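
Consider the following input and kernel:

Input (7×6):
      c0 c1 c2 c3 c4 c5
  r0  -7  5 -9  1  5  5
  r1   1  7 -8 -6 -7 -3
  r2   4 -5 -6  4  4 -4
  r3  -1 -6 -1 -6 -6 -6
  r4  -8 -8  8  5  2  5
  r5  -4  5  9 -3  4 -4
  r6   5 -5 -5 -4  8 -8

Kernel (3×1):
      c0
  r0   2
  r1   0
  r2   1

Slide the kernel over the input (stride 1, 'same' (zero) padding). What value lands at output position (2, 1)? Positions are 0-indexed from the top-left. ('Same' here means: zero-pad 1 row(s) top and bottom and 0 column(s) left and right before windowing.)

8

The receptive field on the zero-padded input at this output position is [7 / -5 / -6]. Elementwise product with the kernel and sum: 7·2 + -6·1.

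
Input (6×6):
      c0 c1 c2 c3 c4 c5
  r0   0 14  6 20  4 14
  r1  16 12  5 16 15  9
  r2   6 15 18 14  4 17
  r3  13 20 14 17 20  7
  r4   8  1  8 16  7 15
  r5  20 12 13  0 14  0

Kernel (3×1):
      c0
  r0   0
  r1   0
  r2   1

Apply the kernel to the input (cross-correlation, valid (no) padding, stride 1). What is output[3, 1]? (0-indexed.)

The receptive field on the input at this output position is [20 / 1 / 12]. Elementwise product with the kernel and sum: 12·1.

12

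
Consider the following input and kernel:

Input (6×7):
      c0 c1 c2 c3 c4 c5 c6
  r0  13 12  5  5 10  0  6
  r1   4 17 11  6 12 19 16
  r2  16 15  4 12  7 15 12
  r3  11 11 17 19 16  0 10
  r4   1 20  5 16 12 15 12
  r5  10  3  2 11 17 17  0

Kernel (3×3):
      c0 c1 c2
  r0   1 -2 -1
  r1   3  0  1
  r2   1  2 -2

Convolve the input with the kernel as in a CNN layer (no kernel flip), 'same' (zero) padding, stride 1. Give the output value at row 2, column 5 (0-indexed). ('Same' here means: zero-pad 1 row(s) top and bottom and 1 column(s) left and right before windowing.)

The receptive field on the zero-padded input at this output position is [12 19 16 / 7 15 12 / 16 0 10]. Elementwise product with the kernel and sum: 12·1 + 19·-2 + 16·-1 + 7·3 + 12·1 + 16·1 + 0·2 + 10·-2.

-13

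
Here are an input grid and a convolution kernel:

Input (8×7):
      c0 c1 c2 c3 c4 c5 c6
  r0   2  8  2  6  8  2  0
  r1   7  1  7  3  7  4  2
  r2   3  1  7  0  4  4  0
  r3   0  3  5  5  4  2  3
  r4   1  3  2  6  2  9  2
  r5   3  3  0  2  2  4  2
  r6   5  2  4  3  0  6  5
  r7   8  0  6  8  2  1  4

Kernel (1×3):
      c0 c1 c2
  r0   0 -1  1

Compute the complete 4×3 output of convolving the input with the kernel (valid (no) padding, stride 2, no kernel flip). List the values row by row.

Output[0,0]: The receptive field on the input at this output position is [2 8 2]. Elementwise product with the kernel and sum: 8·-1 + 2·1.

-6 2 -2
6 4 -4
-1 -4 -7
2 -3 -1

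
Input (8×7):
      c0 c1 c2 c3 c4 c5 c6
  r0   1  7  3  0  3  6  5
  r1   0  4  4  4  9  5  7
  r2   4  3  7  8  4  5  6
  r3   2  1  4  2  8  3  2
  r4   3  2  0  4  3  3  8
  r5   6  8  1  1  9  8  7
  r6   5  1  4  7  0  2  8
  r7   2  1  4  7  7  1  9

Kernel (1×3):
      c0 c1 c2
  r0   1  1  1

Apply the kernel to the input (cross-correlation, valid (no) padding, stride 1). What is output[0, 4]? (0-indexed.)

14

The receptive field on the input at this output position is [3 6 5]. Elementwise product with the kernel and sum: 3·1 + 6·1 + 5·1.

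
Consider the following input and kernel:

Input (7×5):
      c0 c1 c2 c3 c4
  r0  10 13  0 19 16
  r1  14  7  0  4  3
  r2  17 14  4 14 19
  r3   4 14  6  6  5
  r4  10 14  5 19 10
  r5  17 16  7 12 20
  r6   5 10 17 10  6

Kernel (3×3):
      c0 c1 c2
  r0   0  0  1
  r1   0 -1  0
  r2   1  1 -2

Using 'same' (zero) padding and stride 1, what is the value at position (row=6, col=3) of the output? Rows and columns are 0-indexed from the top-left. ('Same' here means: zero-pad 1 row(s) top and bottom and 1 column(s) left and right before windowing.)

10

The receptive field on the zero-padded input at this output position is [7 12 20 / 17 10 6 / 0 0 0]. Elementwise product with the kernel and sum: 20·1 + 10·-1 + 0·1 + 0·1 + 0·-2.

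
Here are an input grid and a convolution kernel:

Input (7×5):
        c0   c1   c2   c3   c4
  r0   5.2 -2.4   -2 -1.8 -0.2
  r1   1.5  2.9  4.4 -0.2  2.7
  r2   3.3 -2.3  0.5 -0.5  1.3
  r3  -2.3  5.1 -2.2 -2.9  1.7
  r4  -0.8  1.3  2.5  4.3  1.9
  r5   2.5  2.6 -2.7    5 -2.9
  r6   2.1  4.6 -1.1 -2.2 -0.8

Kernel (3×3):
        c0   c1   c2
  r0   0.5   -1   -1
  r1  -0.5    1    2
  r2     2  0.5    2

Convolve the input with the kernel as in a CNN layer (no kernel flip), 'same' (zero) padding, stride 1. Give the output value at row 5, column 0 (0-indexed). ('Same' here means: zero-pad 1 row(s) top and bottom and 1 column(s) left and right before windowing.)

17.45

The receptive field on the zero-padded input at this output position is [0 -0.8 1.3 / 0 2.5 2.6 / 0 2.1 4.6]. Elementwise product with the kernel and sum: 0·0.5 + -0.8·-1 + 1.3·-1 + 0·-0.5 + 2.5·1 + 2.6·2 + 0·2 + 2.1·0.5 + 4.6·2.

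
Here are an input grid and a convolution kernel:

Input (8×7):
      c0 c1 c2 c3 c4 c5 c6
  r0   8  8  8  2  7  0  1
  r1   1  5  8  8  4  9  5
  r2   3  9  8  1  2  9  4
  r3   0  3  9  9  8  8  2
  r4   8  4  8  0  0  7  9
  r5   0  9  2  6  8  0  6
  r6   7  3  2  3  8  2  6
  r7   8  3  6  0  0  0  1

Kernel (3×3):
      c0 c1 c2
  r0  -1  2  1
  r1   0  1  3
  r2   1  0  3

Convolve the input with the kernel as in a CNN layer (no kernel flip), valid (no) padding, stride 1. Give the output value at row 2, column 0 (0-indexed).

The receptive field on the input at this output position is [3 9 8 / 0 3 9 / 8 4 8]. Elementwise product with the kernel and sum: 3·-1 + 9·2 + 8·1 + 3·1 + 9·3 + 8·1 + 8·3.

85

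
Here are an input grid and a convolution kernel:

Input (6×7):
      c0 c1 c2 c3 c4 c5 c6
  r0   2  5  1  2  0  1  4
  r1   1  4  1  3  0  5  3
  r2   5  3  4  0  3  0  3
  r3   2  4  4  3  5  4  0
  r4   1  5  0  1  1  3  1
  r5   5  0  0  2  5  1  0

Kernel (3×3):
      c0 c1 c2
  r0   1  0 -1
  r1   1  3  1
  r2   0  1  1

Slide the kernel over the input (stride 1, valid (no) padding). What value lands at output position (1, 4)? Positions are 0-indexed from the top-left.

The receptive field on the input at this output position is [0 5 3 / 3 0 3 / 5 4 0]. Elementwise product with the kernel and sum: 0·1 + 3·-1 + 3·1 + 0·3 + 3·1 + 4·1 + 0·1.

7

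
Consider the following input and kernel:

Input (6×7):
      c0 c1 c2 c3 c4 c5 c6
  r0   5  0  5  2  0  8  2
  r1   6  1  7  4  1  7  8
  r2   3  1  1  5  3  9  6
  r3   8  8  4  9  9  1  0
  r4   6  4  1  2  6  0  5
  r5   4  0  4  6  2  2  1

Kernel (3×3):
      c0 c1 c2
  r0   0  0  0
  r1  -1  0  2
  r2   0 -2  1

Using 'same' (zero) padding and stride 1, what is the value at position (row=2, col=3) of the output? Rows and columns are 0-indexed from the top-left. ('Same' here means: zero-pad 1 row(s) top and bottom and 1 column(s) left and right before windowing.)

The receptive field on the zero-padded input at this output position is [7 4 1 / 1 5 3 / 4 9 9]. Elementwise product with the kernel and sum: 1·-1 + 3·2 + 9·-2 + 9·1.

-4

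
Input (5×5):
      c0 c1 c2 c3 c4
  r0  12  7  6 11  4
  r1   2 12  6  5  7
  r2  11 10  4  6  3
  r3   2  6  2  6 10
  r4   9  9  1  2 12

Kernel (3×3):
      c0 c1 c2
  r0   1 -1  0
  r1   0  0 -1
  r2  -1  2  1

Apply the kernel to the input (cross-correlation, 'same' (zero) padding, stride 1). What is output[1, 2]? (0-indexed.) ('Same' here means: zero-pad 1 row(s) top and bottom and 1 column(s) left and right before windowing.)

The receptive field on the zero-padded input at this output position is [7 6 11 / 12 6 5 / 10 4 6]. Elementwise product with the kernel and sum: 7·1 + 6·-1 + 5·-1 + 10·-1 + 4·2 + 6·1.

0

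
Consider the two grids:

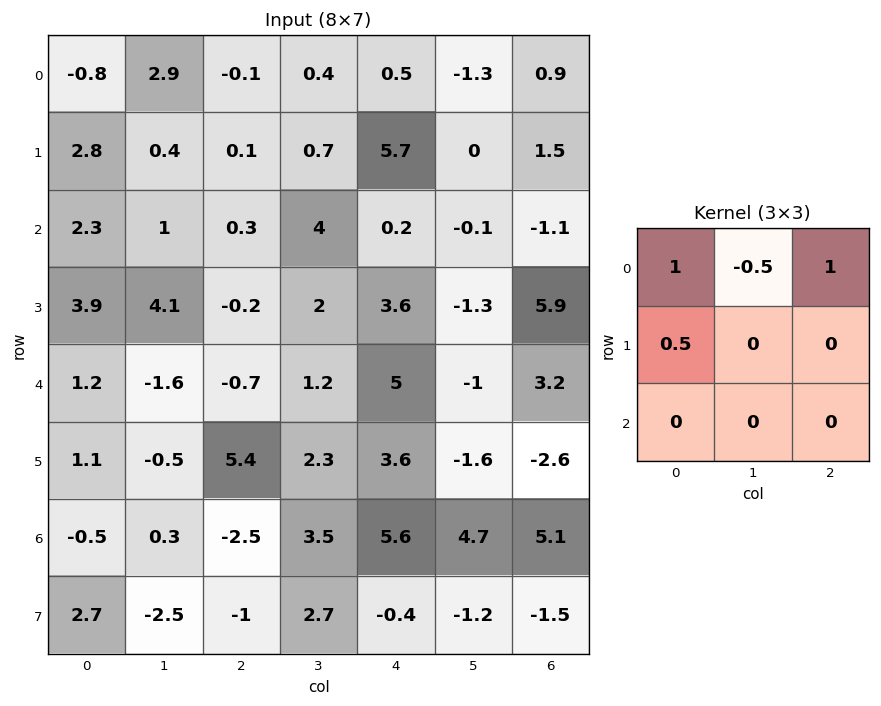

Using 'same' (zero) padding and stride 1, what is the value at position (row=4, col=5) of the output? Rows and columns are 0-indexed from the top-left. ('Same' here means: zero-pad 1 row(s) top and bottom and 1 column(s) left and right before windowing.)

The receptive field on the zero-padded input at this output position is [3.6 -1.3 5.9 / 5 -1 3.2 / 3.6 -1.6 -2.6]. Elementwise product with the kernel and sum: 3.6·1 + -1.3·-0.5 + 5.9·1 + 5·0.5.

12.65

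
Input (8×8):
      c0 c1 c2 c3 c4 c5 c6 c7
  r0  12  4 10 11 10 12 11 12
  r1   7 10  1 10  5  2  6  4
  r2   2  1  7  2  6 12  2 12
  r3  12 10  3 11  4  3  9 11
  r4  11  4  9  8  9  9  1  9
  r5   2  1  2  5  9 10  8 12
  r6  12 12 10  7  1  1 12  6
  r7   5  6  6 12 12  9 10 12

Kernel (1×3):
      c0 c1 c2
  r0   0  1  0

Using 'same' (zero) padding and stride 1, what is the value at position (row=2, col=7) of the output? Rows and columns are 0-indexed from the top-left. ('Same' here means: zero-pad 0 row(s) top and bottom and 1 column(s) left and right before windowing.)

12

The receptive field on the zero-padded input at this output position is [2 12 0]. Elementwise product with the kernel and sum: 12·1.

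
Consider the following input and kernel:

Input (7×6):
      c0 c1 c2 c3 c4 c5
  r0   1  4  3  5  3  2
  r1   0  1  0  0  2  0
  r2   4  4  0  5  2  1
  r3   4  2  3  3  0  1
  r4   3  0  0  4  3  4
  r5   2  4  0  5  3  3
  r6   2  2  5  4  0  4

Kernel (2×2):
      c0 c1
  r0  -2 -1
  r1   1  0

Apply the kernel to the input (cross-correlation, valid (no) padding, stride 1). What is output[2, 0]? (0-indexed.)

The receptive field on the input at this output position is [4 4 / 4 2]. Elementwise product with the kernel and sum: 4·-2 + 4·-1 + 4·1.

-8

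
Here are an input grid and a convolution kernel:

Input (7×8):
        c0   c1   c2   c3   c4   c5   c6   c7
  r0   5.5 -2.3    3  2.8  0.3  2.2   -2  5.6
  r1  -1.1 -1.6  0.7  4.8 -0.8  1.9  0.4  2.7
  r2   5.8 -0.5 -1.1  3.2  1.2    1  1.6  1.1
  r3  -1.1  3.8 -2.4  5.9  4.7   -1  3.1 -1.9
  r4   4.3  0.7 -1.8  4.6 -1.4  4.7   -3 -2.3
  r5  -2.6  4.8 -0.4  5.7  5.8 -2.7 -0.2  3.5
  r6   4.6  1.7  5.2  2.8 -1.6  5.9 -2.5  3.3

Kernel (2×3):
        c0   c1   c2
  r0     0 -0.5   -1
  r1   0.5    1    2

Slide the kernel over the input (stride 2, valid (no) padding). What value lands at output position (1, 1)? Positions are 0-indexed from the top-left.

The receptive field on the input at this output position is [-1.1 3.2 1.2 / -2.4 5.9 4.7]. Elementwise product with the kernel and sum: 3.2·-0.5 + 1.2·-1 + -2.4·0.5 + 5.9·1 + 4.7·2.

11.3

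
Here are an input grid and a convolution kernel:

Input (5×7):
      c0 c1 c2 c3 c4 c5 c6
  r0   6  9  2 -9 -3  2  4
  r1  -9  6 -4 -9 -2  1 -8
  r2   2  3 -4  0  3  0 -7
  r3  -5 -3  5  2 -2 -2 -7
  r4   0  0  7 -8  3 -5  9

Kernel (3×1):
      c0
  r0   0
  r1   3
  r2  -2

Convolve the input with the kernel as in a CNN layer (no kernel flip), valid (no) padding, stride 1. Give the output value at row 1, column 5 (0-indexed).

The receptive field on the input at this output position is [1 / 0 / -2]. Elementwise product with the kernel and sum: 0·3 + -2·-2.

4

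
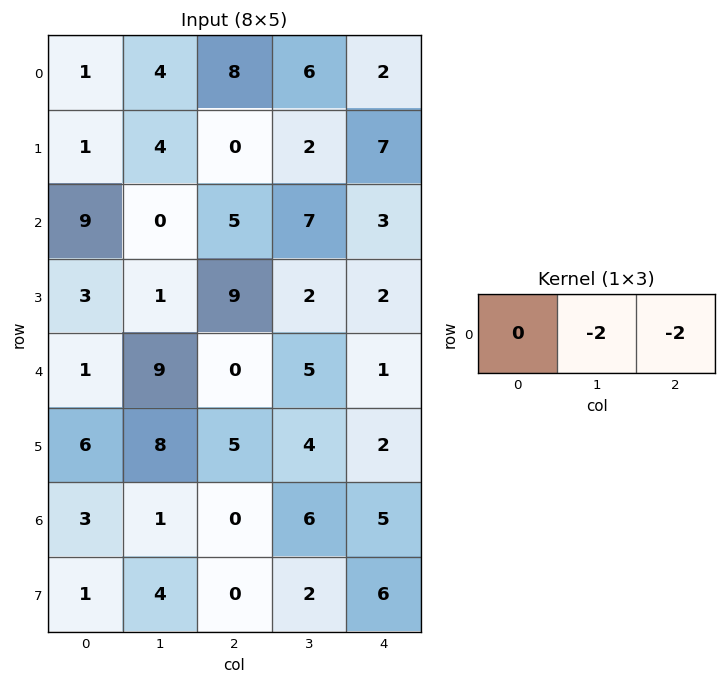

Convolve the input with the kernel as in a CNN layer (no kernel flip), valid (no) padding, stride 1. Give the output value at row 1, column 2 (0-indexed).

The receptive field on the input at this output position is [0 2 7]. Elementwise product with the kernel and sum: 2·-2 + 7·-2.

-18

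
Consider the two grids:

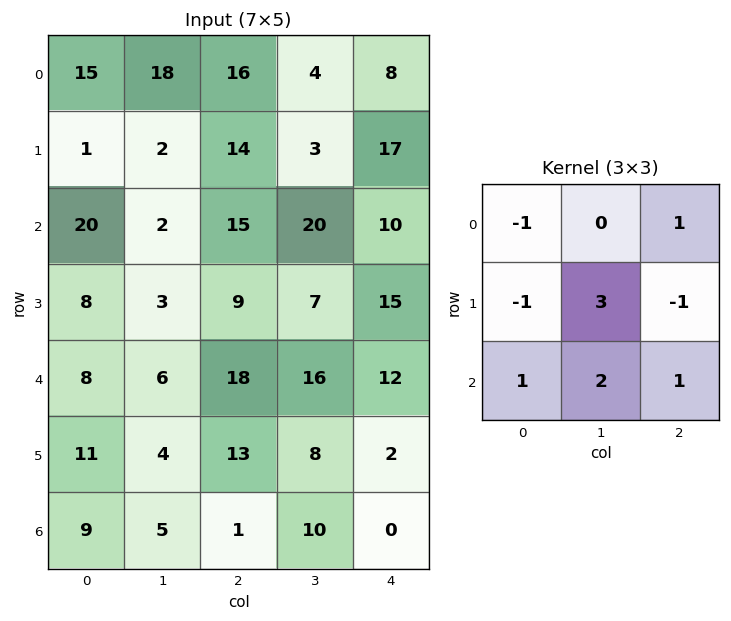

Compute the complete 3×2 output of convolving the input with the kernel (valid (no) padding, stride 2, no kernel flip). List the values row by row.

Output[0,0]: The receptive field on the input at this output position is [15 18 16 / 1 2 14 / 20 2 15]. Elementwise product with the kernel and sum: 15·-1 + 16·1 + 1·-1 + 2·3 + 14·-1 + 20·1 + 2·2 + 15·1.
Output[0,1]: The receptive field on the input at this output position is [16 4 8 / 14 3 17 / 15 20 10]. Elementwise product with the kernel and sum: 16·-1 + 8·1 + 14·-1 + 3·3 + 17·-1 + 15·1 + 20·2 + 10·1.

31 35
25 54
18 24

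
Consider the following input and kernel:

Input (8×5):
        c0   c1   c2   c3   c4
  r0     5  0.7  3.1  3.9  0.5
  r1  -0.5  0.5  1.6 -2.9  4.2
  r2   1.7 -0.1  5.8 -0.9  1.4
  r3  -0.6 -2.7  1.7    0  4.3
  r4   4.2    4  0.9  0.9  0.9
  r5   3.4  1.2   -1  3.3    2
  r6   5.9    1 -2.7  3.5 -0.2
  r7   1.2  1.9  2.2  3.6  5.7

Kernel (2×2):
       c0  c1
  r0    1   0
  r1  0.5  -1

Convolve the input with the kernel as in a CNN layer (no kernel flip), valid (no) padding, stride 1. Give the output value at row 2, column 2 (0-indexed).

The receptive field on the input at this output position is [5.8 -0.9 / 1.7 0]. Elementwise product with the kernel and sum: 5.8·1 + 1.7·0.5 + 0·-1.

6.65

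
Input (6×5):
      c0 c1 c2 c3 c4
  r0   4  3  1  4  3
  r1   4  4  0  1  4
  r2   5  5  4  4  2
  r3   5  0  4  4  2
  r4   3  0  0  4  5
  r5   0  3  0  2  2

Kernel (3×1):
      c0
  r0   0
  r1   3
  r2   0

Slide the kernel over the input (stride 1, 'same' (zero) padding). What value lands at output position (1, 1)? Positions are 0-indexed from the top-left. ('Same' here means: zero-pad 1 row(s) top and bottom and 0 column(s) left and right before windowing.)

12

The receptive field on the zero-padded input at this output position is [3 / 4 / 5]. Elementwise product with the kernel and sum: 4·3.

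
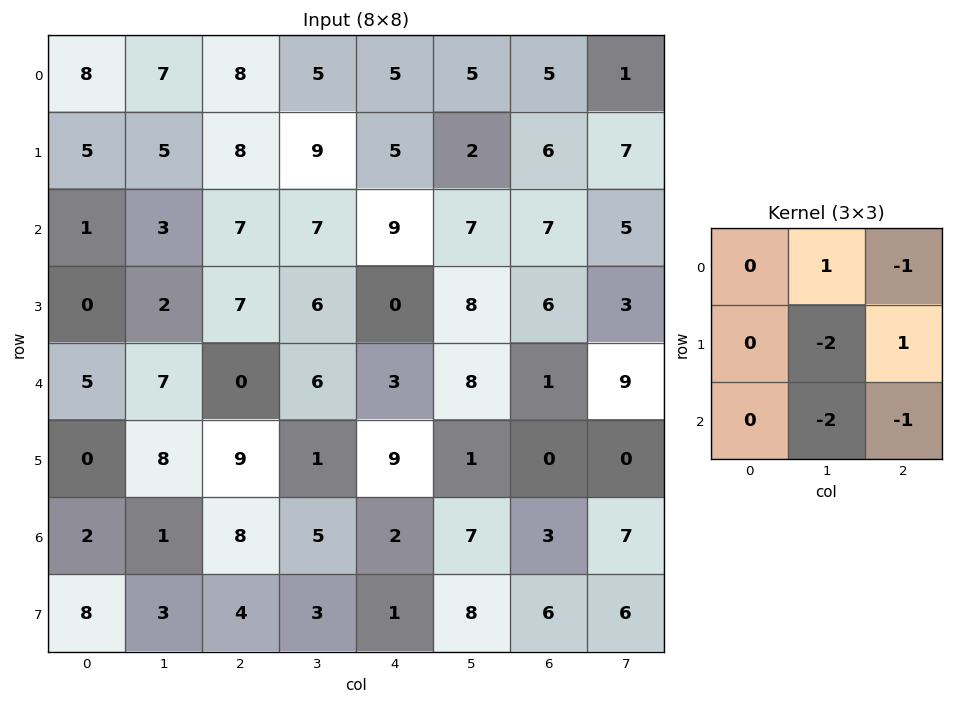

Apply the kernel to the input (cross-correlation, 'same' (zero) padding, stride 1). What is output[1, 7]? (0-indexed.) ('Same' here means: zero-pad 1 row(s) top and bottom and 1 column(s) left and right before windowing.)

The receptive field on the zero-padded input at this output position is [5 1 0 / 6 7 0 / 7 5 0]. Elementwise product with the kernel and sum: 1·1 + 0·-1 + 7·-2 + 0·1 + 5·-2 + 0·-1.

-23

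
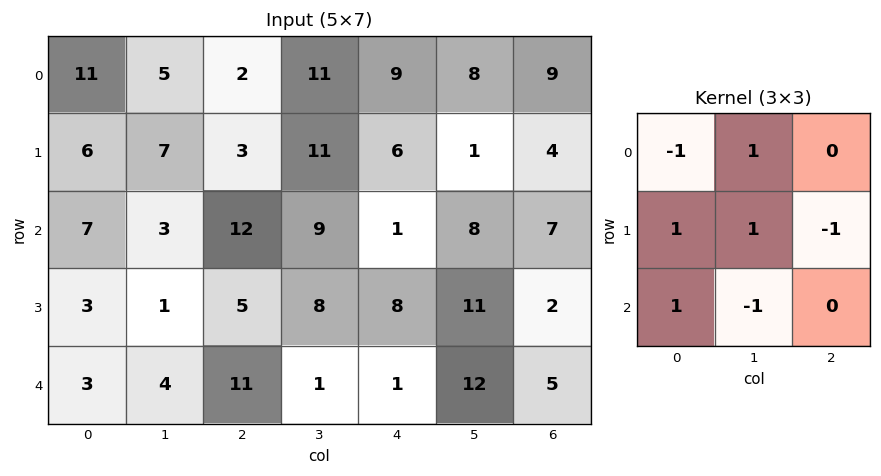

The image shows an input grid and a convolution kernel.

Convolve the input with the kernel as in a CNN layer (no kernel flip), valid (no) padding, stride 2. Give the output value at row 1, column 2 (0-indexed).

The receptive field on the input at this output position is [1 8 7 / 8 11 2 / 1 12 5]. Elementwise product with the kernel and sum: 1·-1 + 8·1 + 8·1 + 11·1 + 2·-1 + 1·1 + 12·-1.

13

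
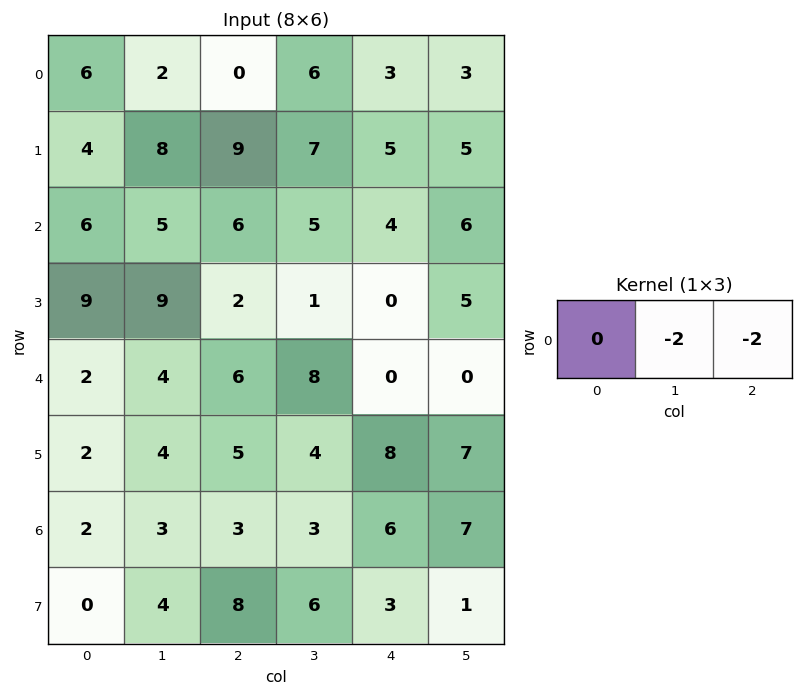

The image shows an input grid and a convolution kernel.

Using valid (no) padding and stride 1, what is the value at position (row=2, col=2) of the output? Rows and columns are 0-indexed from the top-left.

The receptive field on the input at this output position is [6 5 4]. Elementwise product with the kernel and sum: 5·-2 + 4·-2.

-18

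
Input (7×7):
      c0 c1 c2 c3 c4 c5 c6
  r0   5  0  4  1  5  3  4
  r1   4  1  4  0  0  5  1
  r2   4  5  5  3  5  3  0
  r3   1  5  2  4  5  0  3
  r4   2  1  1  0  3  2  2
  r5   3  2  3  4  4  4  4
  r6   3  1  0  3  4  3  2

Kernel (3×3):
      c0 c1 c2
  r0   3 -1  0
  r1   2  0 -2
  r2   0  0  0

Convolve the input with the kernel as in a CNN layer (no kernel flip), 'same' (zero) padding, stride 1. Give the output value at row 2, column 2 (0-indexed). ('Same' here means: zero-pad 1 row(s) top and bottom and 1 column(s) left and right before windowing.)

3

The receptive field on the zero-padded input at this output position is [1 4 0 / 5 5 3 / 5 2 4]. Elementwise product with the kernel and sum: 1·3 + 4·-1 + 5·2 + 3·-2.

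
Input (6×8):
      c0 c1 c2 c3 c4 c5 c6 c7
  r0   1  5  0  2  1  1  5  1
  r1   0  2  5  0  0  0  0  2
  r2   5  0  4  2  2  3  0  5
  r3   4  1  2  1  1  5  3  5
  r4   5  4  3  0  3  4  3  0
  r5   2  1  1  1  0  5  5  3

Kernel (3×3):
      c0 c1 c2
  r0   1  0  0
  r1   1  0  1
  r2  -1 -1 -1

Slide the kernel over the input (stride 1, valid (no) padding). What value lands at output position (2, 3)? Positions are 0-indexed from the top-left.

The receptive field on the input at this output position is [2 2 3 / 1 1 5 / 0 3 4]. Elementwise product with the kernel and sum: 2·1 + 1·1 + 5·1 + 0·-1 + 3·-1 + 4·-1.

1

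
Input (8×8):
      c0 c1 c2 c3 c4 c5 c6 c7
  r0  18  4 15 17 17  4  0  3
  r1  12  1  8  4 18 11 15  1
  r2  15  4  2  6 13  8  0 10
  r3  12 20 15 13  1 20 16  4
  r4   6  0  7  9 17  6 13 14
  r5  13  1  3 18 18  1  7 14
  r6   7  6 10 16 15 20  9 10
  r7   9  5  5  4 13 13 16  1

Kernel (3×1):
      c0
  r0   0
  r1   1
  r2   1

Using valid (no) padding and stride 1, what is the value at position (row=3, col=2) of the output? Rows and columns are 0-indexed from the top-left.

10

The receptive field on the input at this output position is [15 / 7 / 3]. Elementwise product with the kernel and sum: 7·1 + 3·1.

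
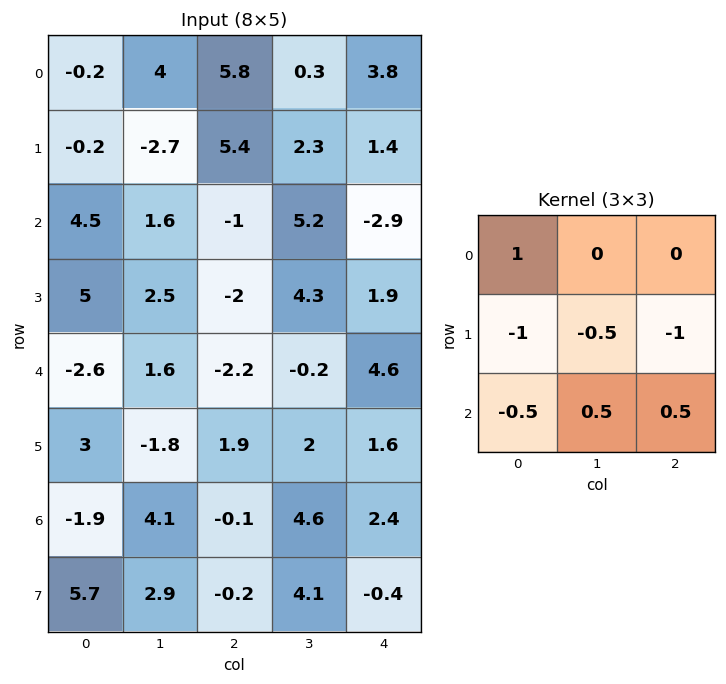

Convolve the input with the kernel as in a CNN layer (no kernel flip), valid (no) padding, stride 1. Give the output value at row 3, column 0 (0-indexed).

7.55

The receptive field on the input at this output position is [5 2.5 -2 / -2.6 1.6 -2.2 / 3 -1.8 1.9]. Elementwise product with the kernel and sum: 5·1 + -2.6·-1 + 1.6·-0.5 + -2.2·-1 + 3·-0.5 + -1.8·0.5 + 1.9·0.5.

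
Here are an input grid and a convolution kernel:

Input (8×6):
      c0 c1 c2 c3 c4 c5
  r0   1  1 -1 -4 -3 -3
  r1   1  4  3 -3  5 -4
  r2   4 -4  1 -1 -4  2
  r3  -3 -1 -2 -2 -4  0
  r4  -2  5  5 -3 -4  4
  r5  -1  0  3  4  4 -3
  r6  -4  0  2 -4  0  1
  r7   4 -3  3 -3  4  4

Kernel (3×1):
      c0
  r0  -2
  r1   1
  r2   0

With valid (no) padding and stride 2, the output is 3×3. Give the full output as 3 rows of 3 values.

Output[0,0]: The receptive field on the input at this output position is [1 / 1 / 4]. Elementwise product with the kernel and sum: 1·-2 + 1·1.
Output[0,1]: The receptive field on the input at this output position is [-1 / 3 / 1]. Elementwise product with the kernel and sum: -1·-2 + 3·1.

-1 5 11
-11 -4 4
3 -7 12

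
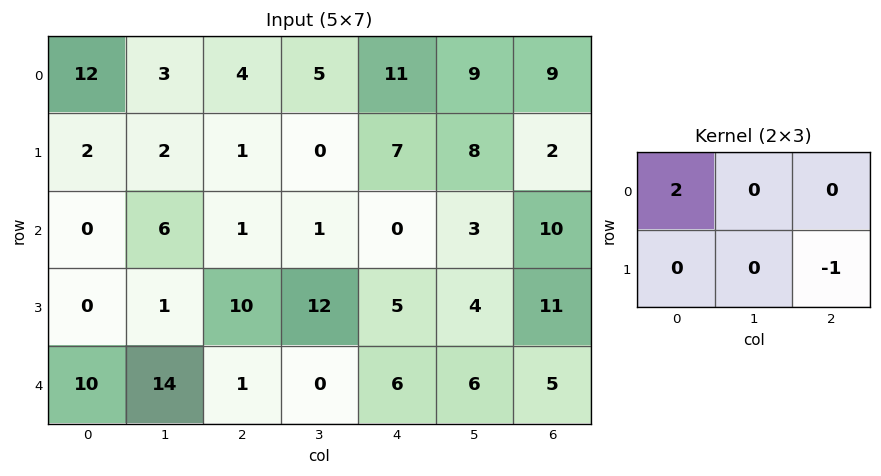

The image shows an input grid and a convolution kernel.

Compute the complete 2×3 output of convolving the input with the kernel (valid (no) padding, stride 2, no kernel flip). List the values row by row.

Output[0,0]: The receptive field on the input at this output position is [12 3 4 / 2 2 1]. Elementwise product with the kernel and sum: 12·2 + 1·-1.

23 1 20
-10 -3 -11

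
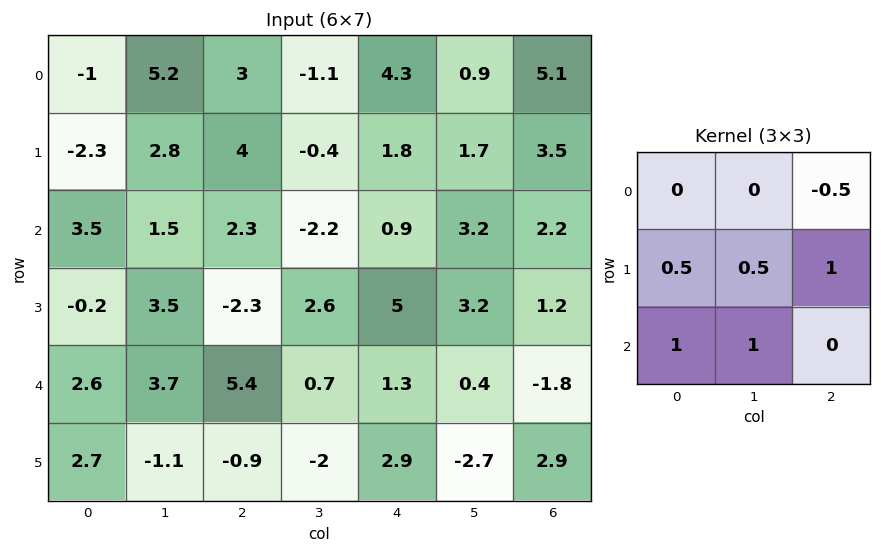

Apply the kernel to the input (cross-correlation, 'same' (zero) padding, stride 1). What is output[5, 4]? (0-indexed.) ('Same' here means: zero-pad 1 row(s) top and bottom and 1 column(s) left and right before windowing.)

The receptive field on the zero-padded input at this output position is [0.7 1.3 0.4 / -2 2.9 -2.7 / 0 0 0]. Elementwise product with the kernel and sum: 0.4·-0.5 + -2·0.5 + 2.9·0.5 + -2.7·1 + 0·1 + 0·1.

-2.45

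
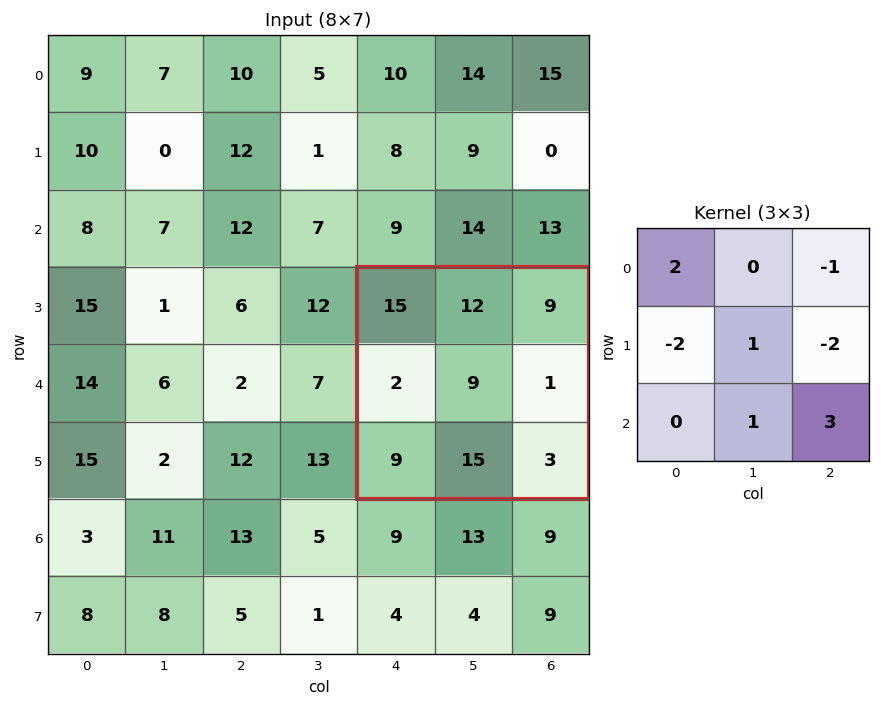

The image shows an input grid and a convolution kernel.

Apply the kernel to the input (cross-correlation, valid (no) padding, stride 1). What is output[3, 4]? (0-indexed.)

48

The receptive field on the input at this output position is [15 12 9 / 2 9 1 / 9 15 3]. Elementwise product with the kernel and sum: 15·2 + 9·-1 + 2·-2 + 9·1 + 1·-2 + 15·1 + 3·3.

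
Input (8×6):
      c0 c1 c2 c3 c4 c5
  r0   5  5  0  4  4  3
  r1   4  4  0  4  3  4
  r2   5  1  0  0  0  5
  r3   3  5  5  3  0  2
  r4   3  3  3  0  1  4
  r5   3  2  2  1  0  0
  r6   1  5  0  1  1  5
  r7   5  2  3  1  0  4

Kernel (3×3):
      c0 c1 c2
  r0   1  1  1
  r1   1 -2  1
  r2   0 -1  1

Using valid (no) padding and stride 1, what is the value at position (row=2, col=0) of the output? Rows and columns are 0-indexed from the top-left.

4

The receptive field on the input at this output position is [5 1 0 / 3 5 5 / 3 3 3]. Elementwise product with the kernel and sum: 5·1 + 1·1 + 0·1 + 3·1 + 5·-2 + 5·1 + 3·-1 + 3·1.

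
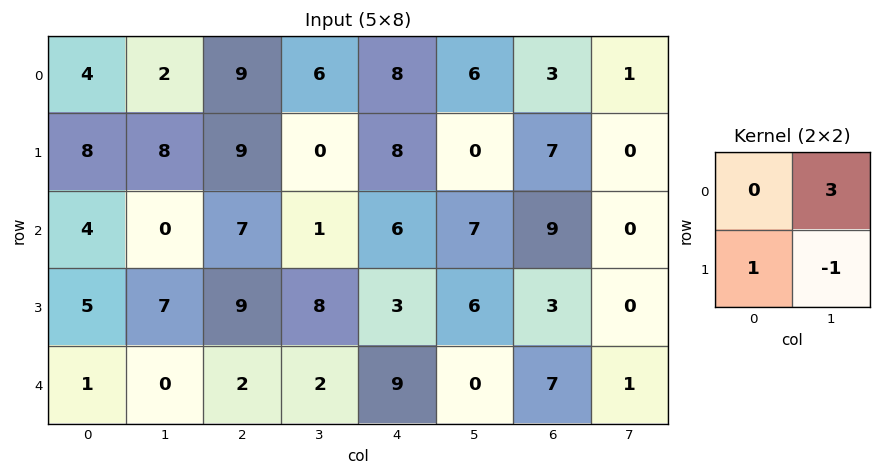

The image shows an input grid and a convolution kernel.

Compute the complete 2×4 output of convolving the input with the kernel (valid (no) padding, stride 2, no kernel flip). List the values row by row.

6 27 26 10
-2 4 18 3

Output[0,0]: The receptive field on the input at this output position is [4 2 / 8 8]. Elementwise product with the kernel and sum: 2·3 + 8·1 + 8·-1.
Output[0,1]: The receptive field on the input at this output position is [9 6 / 9 0]. Elementwise product with the kernel and sum: 6·3 + 9·1 + 0·-1.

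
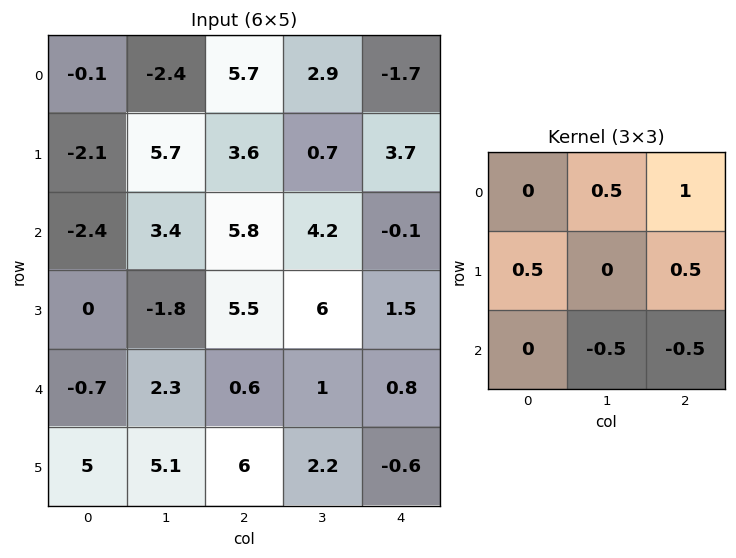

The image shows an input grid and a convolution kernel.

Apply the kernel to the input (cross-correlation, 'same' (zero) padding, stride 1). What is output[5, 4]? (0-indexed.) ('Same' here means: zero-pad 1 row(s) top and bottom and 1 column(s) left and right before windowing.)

1.5

The receptive field on the zero-padded input at this output position is [1 0.8 0 / 2.2 -0.6 0 / 0 0 0]. Elementwise product with the kernel and sum: 0.8·0.5 + 0·1 + 2.2·0.5 + 0·0.5 + 0·-0.5 + 0·-0.5.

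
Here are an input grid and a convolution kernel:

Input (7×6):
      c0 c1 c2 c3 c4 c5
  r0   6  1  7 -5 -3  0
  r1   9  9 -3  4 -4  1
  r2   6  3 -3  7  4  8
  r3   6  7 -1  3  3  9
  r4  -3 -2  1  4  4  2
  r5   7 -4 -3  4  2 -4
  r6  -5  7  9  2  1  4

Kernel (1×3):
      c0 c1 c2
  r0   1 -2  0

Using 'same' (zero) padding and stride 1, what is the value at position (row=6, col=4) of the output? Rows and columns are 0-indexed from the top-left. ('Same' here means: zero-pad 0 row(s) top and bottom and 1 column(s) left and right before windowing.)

0

The receptive field on the zero-padded input at this output position is [2 1 4]. Elementwise product with the kernel and sum: 2·1 + 1·-2.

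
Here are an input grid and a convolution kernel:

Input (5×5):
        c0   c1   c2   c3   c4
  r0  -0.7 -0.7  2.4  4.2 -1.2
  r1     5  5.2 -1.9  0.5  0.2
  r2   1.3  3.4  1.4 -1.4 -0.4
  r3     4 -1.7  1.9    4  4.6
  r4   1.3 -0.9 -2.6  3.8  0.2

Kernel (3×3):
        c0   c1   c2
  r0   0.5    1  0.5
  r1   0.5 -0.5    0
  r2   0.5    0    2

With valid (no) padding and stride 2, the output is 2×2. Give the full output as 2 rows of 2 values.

Output[0,0]: The receptive field on the input at this output position is [-0.7 -0.7 2.4 / 5 5.2 -1.9 / 1.3 3.4 1.4]. Elementwise product with the kernel and sum: -0.7·0.5 + -0.7·1 + 2.4·0.5 + 5·0.5 + 5.2·-0.5 + 1.3·0.5 + 1.4·2.
Output[0,1]: The receptive field on the input at this output position is [2.4 4.2 -1.2 / -1.9 0.5 0.2 / 1.4 -1.4 -0.4]. Elementwise product with the kernel and sum: 2.4·0.5 + 4.2·1 + -1.2·0.5 + -1.9·0.5 + 0.5·-0.5 + 1.4·0.5 + -0.4·2.

3.5 3.5
3.05 -2.85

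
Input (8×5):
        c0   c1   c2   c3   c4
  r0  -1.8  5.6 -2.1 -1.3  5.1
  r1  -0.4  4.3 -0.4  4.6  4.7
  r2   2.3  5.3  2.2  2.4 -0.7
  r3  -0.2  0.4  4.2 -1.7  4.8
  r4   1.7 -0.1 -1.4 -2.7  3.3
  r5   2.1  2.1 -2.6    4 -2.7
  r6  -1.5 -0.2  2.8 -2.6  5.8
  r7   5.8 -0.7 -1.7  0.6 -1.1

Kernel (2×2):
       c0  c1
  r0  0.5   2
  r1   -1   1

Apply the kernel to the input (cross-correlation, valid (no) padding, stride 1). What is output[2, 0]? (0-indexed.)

The receptive field on the input at this output position is [2.3 5.3 / -0.2 0.4]. Elementwise product with the kernel and sum: 2.3·0.5 + 5.3·2 + -0.2·-1 + 0.4·1.

12.35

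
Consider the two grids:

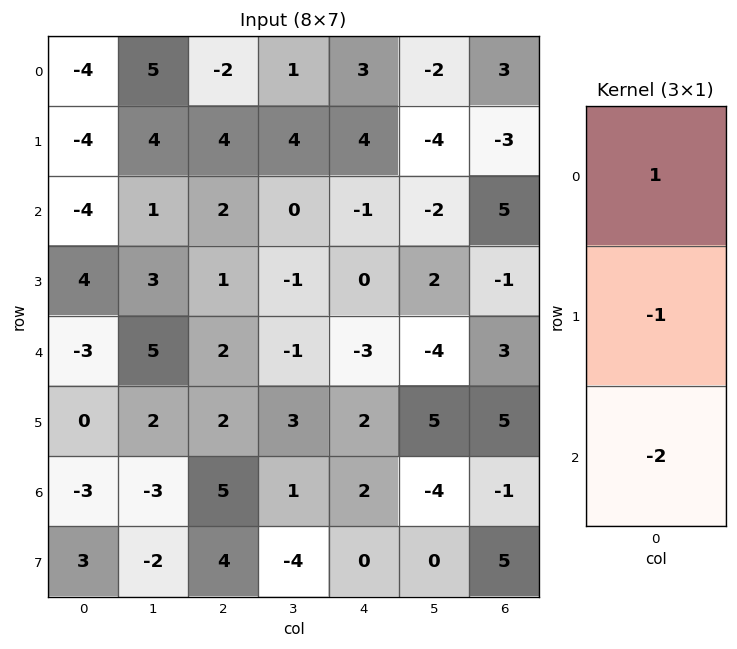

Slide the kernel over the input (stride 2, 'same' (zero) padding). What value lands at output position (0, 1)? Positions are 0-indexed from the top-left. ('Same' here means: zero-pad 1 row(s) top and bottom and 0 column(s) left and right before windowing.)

The receptive field on the zero-padded input at this output position is [0 / -2 / 4]. Elementwise product with the kernel and sum: 0·1 + -2·-1 + 4·-2.

-6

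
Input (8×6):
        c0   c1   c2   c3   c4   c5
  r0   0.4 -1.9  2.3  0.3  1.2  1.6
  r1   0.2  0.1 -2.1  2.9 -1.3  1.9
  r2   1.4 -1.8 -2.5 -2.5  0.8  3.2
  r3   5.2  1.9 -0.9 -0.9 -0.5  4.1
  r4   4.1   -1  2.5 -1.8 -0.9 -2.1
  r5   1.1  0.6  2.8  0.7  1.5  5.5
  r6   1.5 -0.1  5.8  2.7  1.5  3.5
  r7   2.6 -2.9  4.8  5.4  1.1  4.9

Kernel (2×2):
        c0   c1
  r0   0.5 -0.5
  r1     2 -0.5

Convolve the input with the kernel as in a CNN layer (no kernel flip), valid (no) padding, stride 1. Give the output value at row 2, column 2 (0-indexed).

-1.35

The receptive field on the input at this output position is [-2.5 -2.5 / -0.9 -0.9]. Elementwise product with the kernel and sum: -2.5·0.5 + -2.5·-0.5 + -0.9·2 + -0.9·-0.5.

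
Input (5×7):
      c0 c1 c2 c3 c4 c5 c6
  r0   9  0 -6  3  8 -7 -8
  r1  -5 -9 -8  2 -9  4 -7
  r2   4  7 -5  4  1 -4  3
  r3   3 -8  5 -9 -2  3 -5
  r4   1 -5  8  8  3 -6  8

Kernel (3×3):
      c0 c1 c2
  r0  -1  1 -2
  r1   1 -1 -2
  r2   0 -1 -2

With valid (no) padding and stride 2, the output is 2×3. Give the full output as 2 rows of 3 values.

26 -5 0
3 11 -16

Output[0,0]: The receptive field on the input at this output position is [9 0 -6 / -5 -9 -8 / 4 7 -5]. Elementwise product with the kernel and sum: 9·-1 + 0·1 + -6·-2 + -5·1 + -9·-1 + -8·-2 + 7·-1 + -5·-2.
Output[0,1]: The receptive field on the input at this output position is [-6 3 8 / -8 2 -9 / -5 4 1]. Elementwise product with the kernel and sum: -6·-1 + 3·1 + 8·-2 + -8·1 + 2·-1 + -9·-2 + 4·-1 + 1·-2.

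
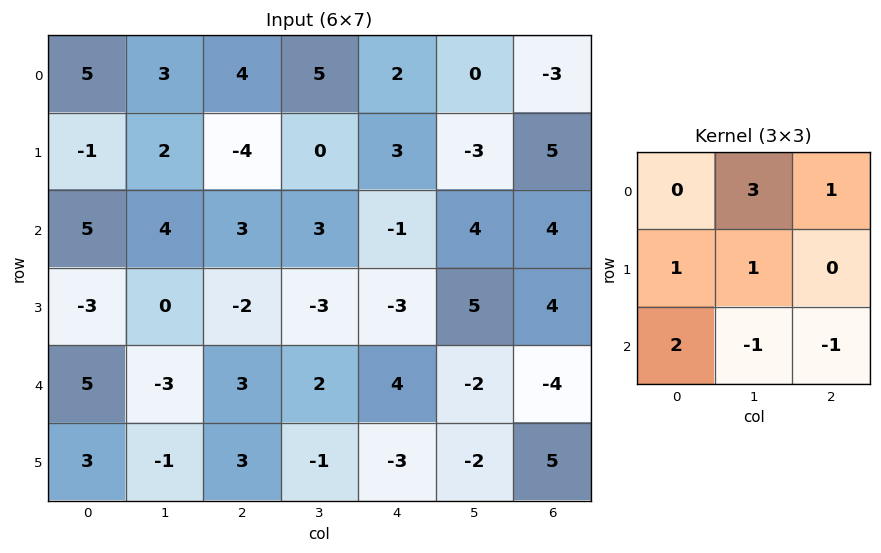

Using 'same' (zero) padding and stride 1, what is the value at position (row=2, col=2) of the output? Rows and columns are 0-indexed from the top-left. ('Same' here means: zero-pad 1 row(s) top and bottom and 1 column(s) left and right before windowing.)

0

The receptive field on the zero-padded input at this output position is [2 -4 0 / 4 3 3 / 0 -2 -3]. Elementwise product with the kernel and sum: -4·3 + 0·1 + 4·1 + 3·1 + 0·2 + -2·-1 + -3·-1.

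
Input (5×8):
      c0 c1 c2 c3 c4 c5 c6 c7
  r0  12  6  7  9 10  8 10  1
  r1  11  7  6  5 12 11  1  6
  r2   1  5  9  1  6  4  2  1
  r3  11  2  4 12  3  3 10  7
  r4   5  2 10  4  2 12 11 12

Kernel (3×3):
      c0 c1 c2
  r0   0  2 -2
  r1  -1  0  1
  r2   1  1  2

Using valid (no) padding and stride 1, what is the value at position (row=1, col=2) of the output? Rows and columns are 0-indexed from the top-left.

The receptive field on the input at this output position is [6 5 12 / 9 1 6 / 4 12 3]. Elementwise product with the kernel and sum: 5·2 + 12·-2 + 9·-1 + 6·1 + 4·1 + 12·1 + 3·2.

5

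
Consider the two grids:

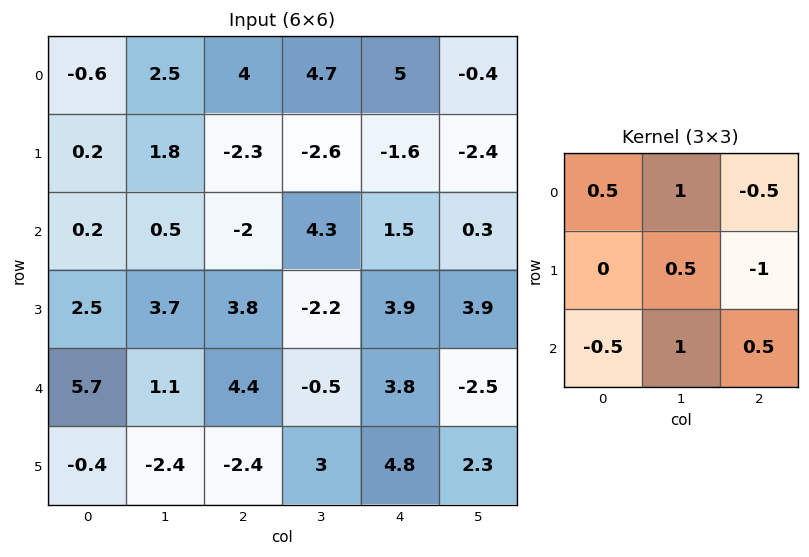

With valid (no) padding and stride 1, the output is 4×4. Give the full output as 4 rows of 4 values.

Output[0,0]: The receptive field on the input at this output position is [-0.6 2.5 4 / 0.2 1.8 -2.3 / 0.2 0.5 -2]. Elementwise product with the kernel and sum: -0.6·0.5 + 2.5·1 + 4·-0.5 + 1.8·0.5 + -2.3·-1 + 0.2·-0.5 + 0.5·1 + -2·0.5.
Output[0,1]: The receptive field on the input at this output position is [2.5 4 4.7 / 1.8 -2.3 -2.6 / 0.5 -2 4.3]. Elementwise product with the kernel and sum: 2.5·0.5 + 4·1 + 4.7·-0.5 + -2.3·0.5 + -2.6·-1 + 0.5·-0.5 + -2·1 + 4.3·0.5.

2.8 4.25 10.55 8.65
9.65 -4.55 -4.45 5.7
0.1 3.8 -3.25 4.35
-4.2 9.75 0.3 9.7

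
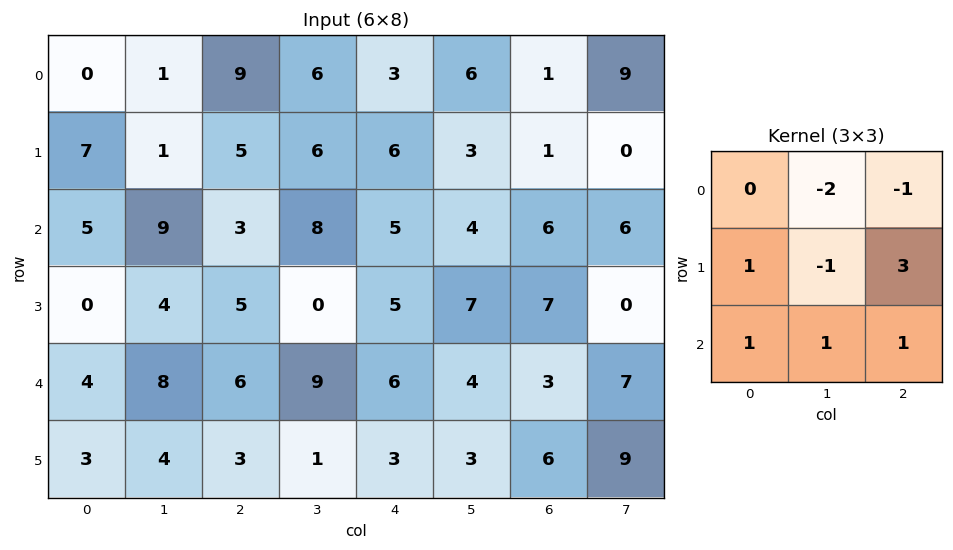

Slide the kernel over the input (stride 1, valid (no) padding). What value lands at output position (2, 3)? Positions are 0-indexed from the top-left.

The receptive field on the input at this output position is [8 5 4 / 0 5 7 / 9 6 4]. Elementwise product with the kernel and sum: 5·-2 + 4·-1 + 0·1 + 5·-1 + 7·3 + 9·1 + 6·1 + 4·1.

21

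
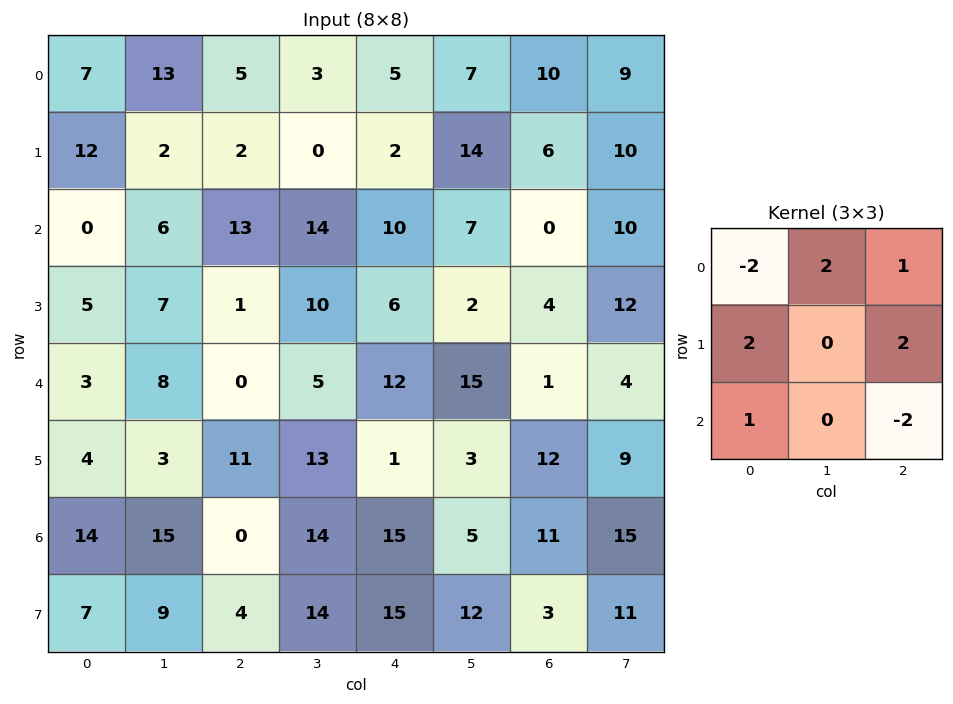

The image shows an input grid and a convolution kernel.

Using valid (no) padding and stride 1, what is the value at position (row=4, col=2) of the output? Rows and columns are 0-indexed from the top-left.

16

The receptive field on the input at this output position is [0 5 12 / 11 13 1 / 0 14 15]. Elementwise product with the kernel and sum: 0·-2 + 5·2 + 12·1 + 11·2 + 1·2 + 0·1 + 15·-2.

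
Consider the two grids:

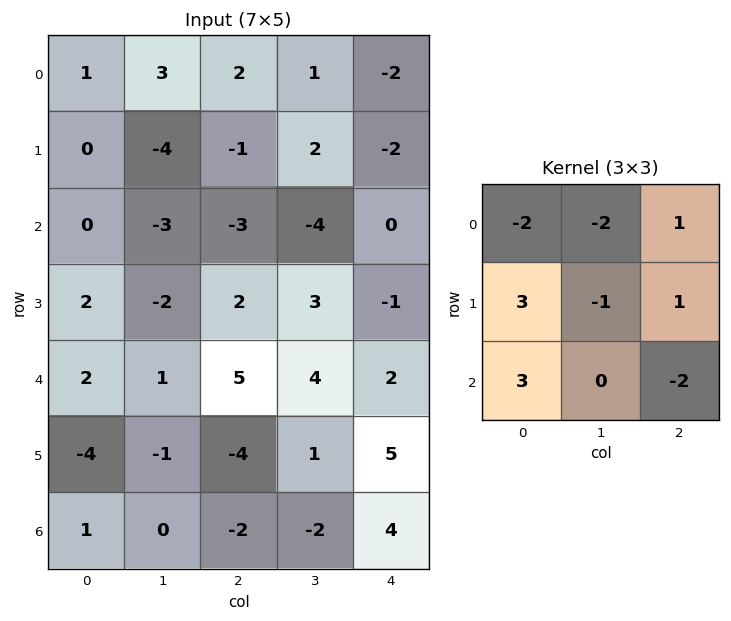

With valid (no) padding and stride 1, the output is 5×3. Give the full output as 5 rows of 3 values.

3 -19 -24
9 -10 -1
9 -2 27
8 0 -20
-9 -2 -38

Output[0,0]: The receptive field on the input at this output position is [1 3 2 / 0 -4 -1 / 0 -3 -3]. Elementwise product with the kernel and sum: 1·-2 + 3·-2 + 2·1 + 0·3 + -4·-1 + -1·1 + 0·3 + -3·-2.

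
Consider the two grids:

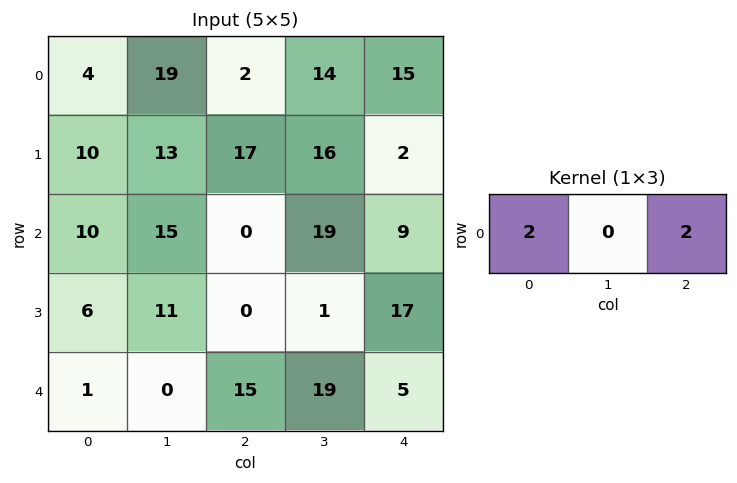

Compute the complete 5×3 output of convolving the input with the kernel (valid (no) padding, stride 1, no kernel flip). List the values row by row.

12 66 34
54 58 38
20 68 18
12 24 34
32 38 40

Output[0,0]: The receptive field on the input at this output position is [4 19 2]. Elementwise product with the kernel and sum: 4·2 + 2·2.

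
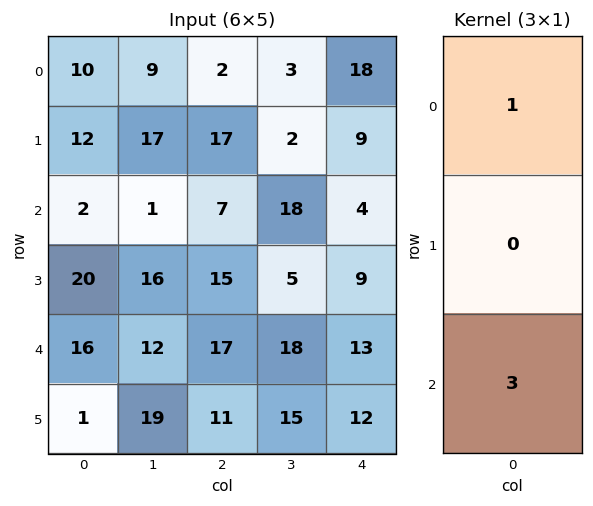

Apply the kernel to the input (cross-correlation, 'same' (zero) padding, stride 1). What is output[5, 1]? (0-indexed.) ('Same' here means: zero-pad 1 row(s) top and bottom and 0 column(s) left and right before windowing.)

12

The receptive field on the zero-padded input at this output position is [12 / 19 / 0]. Elementwise product with the kernel and sum: 12·1 + 0·3.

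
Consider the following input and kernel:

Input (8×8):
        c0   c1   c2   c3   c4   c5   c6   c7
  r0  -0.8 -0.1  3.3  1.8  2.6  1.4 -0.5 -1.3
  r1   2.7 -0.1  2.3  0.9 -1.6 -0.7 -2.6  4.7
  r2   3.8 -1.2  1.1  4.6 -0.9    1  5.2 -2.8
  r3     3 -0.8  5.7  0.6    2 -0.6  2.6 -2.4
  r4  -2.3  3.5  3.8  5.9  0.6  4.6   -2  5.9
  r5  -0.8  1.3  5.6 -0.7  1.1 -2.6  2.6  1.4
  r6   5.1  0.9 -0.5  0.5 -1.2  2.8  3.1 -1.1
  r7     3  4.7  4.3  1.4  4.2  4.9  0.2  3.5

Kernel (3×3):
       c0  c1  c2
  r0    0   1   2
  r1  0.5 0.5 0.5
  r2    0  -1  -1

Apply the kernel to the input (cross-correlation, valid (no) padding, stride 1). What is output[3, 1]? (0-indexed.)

The receptive field on the input at this output position is [-0.8 5.7 0.6 / 3.5 3.8 5.9 / 1.3 5.6 -0.7]. Elementwise product with the kernel and sum: 5.7·1 + 0.6·2 + 3.5·0.5 + 3.8·0.5 + 5.9·0.5 + 5.6·-1 + -0.7·-1.

8.6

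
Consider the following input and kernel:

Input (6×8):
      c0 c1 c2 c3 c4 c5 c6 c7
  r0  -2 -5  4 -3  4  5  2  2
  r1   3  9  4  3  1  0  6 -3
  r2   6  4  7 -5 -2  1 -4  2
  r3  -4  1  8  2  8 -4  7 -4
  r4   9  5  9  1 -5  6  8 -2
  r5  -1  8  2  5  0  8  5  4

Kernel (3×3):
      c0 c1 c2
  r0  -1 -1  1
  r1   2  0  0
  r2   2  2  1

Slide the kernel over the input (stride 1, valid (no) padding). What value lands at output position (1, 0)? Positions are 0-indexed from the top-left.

6

The receptive field on the input at this output position is [3 9 4 / 6 4 7 / -4 1 8]. Elementwise product with the kernel and sum: 3·-1 + 9·-1 + 4·1 + 6·2 + -4·2 + 1·2 + 8·1.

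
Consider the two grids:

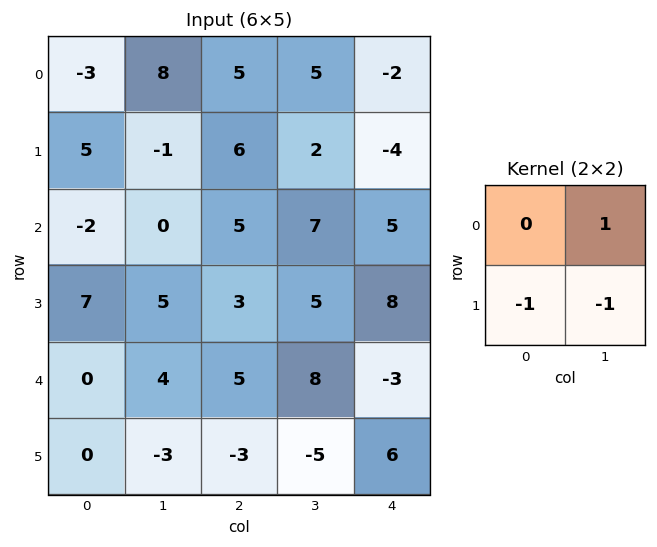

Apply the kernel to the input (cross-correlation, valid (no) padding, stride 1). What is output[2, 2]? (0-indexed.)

-1

The receptive field on the input at this output position is [5 7 / 3 5]. Elementwise product with the kernel and sum: 7·1 + 3·-1 + 5·-1.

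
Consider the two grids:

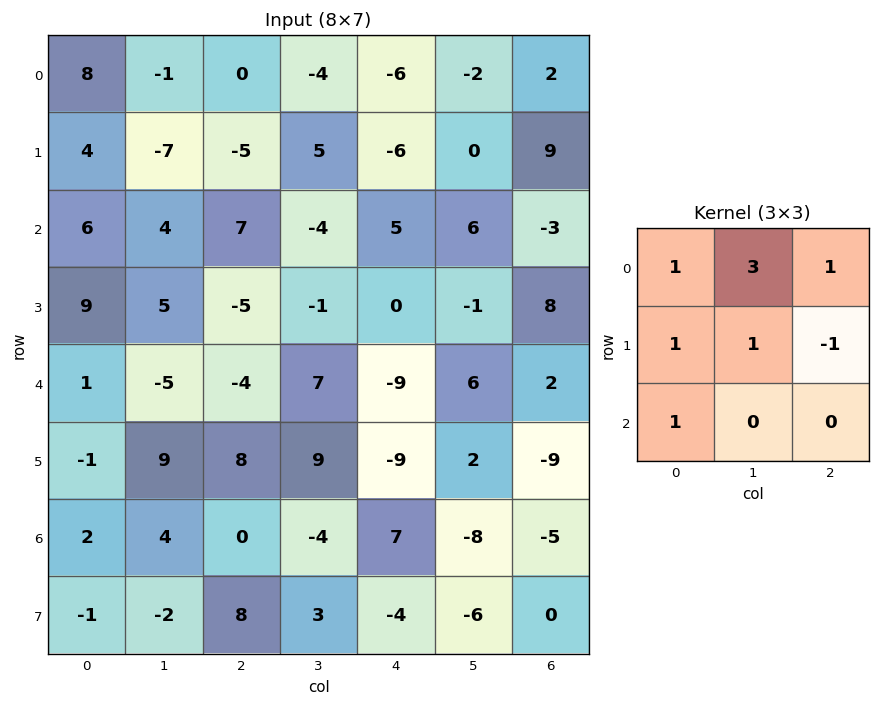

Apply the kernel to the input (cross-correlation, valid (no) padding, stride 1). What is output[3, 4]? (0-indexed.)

-9

The receptive field on the input at this output position is [0 -1 8 / -9 6 2 / -9 2 -9]. Elementwise product with the kernel and sum: 0·1 + -1·3 + 8·1 + -9·1 + 6·1 + 2·-1 + -9·1.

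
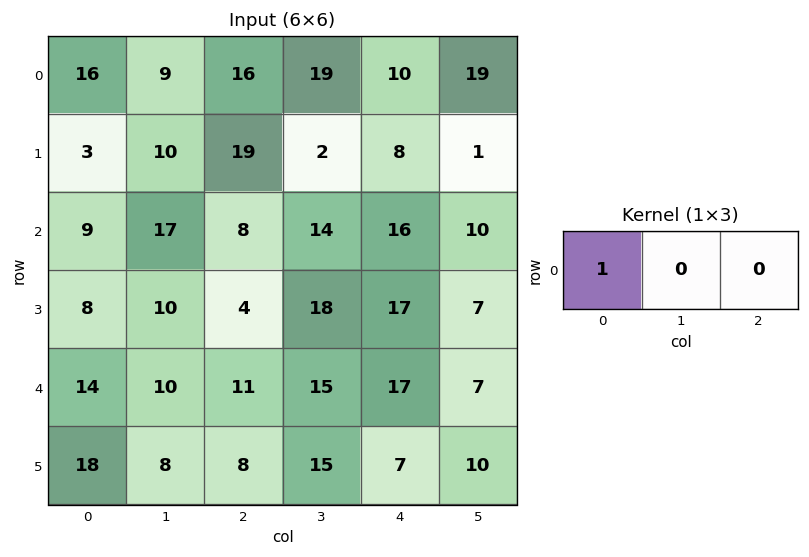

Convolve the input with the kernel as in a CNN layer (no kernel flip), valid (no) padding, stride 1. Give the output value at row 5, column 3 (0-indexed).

The receptive field on the input at this output position is [15 7 10]. Elementwise product with the kernel and sum: 15·1.

15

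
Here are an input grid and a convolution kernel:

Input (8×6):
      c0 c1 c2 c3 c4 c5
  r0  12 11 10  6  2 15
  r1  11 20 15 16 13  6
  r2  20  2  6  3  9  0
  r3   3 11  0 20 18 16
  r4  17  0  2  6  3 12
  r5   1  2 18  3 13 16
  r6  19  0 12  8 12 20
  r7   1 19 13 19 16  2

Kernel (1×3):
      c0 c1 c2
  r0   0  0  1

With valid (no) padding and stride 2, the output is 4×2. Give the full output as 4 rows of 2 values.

Output[0,0]: The receptive field on the input at this output position is [12 11 10]. Elementwise product with the kernel and sum: 10·1.
Output[0,1]: The receptive field on the input at this output position is [10 6 2]. Elementwise product with the kernel and sum: 2·1.

10 2
6 9
2 3
12 12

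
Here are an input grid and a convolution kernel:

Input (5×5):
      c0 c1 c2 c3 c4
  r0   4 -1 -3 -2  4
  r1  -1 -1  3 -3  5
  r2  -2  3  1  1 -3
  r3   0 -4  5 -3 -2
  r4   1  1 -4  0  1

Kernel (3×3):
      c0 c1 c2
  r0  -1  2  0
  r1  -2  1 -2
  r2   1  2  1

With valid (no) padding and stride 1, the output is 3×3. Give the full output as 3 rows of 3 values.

Output[0,0]: The receptive field on the input at this output position is [4 -1 -3 / -1 -1 3 / -2 3 1]. Elementwise product with the kernel and sum: 4·-1 + -1·2 + -1·-2 + -1·1 + 3·-2 + -2·1 + 3·2 + 1·1.

-6 12 -20
1 3 -7
-7 11 -11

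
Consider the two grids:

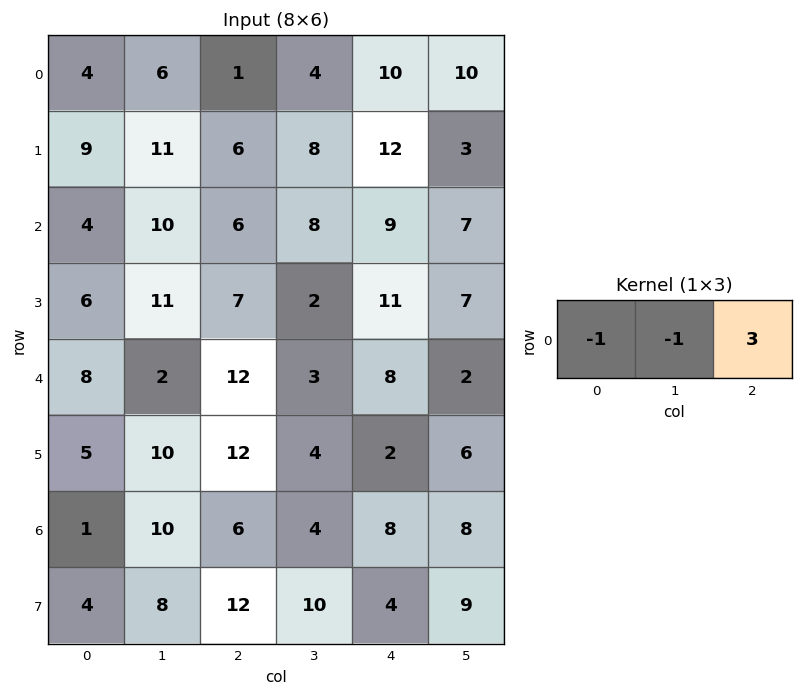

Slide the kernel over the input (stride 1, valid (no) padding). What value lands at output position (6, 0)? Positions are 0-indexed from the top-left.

7

The receptive field on the input at this output position is [1 10 6]. Elementwise product with the kernel and sum: 1·-1 + 10·-1 + 6·3.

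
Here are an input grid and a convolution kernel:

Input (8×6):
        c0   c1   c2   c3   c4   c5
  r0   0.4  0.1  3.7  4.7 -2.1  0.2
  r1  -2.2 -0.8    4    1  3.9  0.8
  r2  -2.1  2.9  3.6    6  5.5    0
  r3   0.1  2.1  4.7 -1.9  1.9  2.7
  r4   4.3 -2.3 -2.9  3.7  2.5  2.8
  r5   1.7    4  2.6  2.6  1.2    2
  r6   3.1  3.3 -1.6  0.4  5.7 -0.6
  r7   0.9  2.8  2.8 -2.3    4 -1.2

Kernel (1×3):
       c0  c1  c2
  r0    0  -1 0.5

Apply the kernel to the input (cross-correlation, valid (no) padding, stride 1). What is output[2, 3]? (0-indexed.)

The receptive field on the input at this output position is [6 5.5 0]. Elementwise product with the kernel and sum: 5.5·-1 + 0·0.5.

-5.5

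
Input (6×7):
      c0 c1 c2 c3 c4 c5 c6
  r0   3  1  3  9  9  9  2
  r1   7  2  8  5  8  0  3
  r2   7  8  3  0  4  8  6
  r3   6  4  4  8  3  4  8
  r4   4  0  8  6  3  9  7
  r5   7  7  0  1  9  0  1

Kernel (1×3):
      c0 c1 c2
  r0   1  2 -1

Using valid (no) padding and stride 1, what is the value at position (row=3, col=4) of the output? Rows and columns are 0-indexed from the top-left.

The receptive field on the input at this output position is [3 4 8]. Elementwise product with the kernel and sum: 3·1 + 4·2 + 8·-1.

3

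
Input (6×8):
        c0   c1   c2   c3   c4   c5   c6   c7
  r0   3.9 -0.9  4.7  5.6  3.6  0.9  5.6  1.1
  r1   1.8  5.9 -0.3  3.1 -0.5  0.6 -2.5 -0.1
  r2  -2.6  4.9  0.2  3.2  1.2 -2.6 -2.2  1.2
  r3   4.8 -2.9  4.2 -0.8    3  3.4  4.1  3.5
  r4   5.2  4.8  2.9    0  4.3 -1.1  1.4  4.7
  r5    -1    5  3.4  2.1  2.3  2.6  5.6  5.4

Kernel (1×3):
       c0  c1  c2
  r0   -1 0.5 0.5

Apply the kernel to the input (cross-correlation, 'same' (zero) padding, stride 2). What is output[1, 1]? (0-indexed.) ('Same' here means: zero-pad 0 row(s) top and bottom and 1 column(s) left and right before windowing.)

-3.2

The receptive field on the zero-padded input at this output position is [4.9 0.2 3.2]. Elementwise product with the kernel and sum: 4.9·-1 + 0.2·0.5 + 3.2·0.5.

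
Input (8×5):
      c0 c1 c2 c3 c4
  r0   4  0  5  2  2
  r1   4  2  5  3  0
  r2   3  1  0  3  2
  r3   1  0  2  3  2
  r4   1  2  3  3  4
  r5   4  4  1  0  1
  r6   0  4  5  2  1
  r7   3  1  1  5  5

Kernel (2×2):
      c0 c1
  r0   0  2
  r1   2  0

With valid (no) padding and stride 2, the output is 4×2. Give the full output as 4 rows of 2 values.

8 14
4 10
12 8
14 6

Output[0,0]: The receptive field on the input at this output position is [4 0 / 4 2]. Elementwise product with the kernel and sum: 0·2 + 4·2.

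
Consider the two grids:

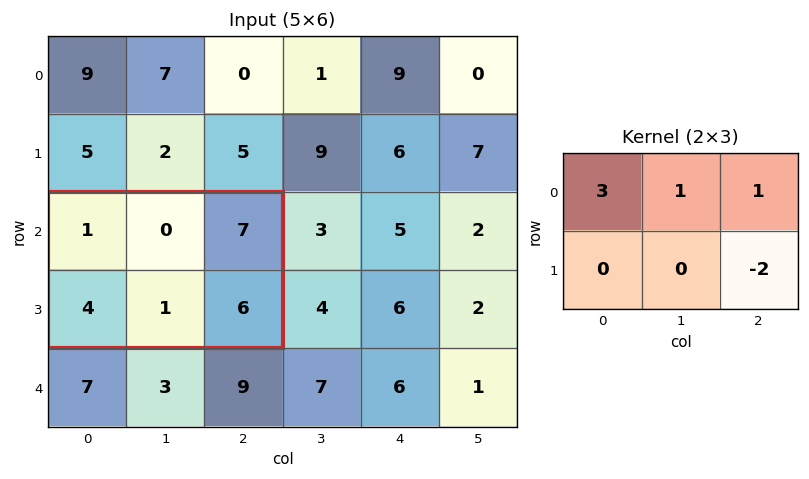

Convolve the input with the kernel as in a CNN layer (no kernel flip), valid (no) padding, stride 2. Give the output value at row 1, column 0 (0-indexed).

-2

The receptive field on the input at this output position is [1 0 7 / 4 1 6]. Elementwise product with the kernel and sum: 1·3 + 0·1 + 7·1 + 6·-2.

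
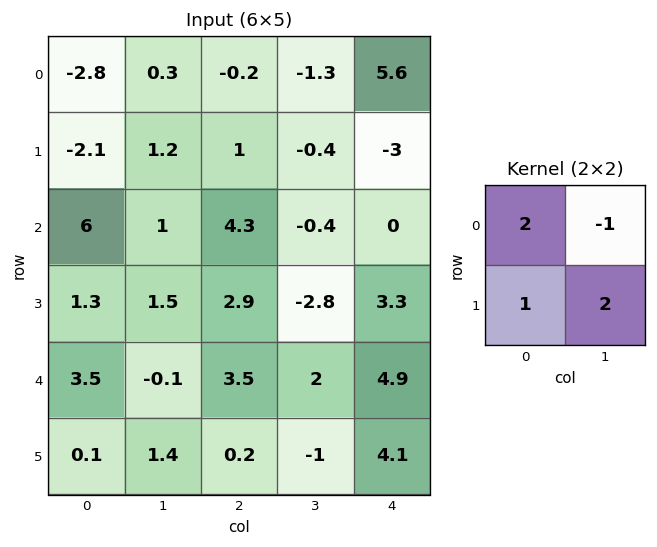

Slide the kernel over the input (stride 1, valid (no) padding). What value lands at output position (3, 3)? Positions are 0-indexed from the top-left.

2.9

The receptive field on the input at this output position is [-2.8 3.3 / 2 4.9]. Elementwise product with the kernel and sum: -2.8·2 + 3.3·-1 + 2·1 + 4.9·2.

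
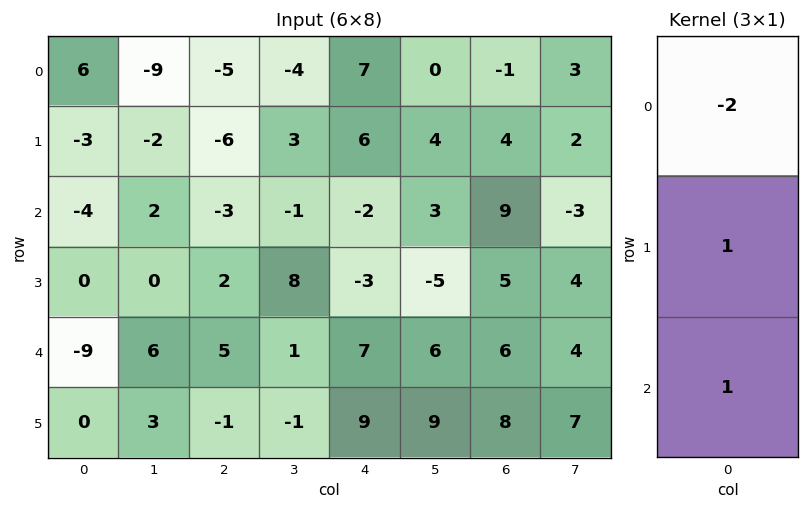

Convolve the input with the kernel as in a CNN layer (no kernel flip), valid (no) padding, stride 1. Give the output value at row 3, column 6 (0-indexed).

4

The receptive field on the input at this output position is [5 / 6 / 8]. Elementwise product with the kernel and sum: 5·-2 + 6·1 + 8·1.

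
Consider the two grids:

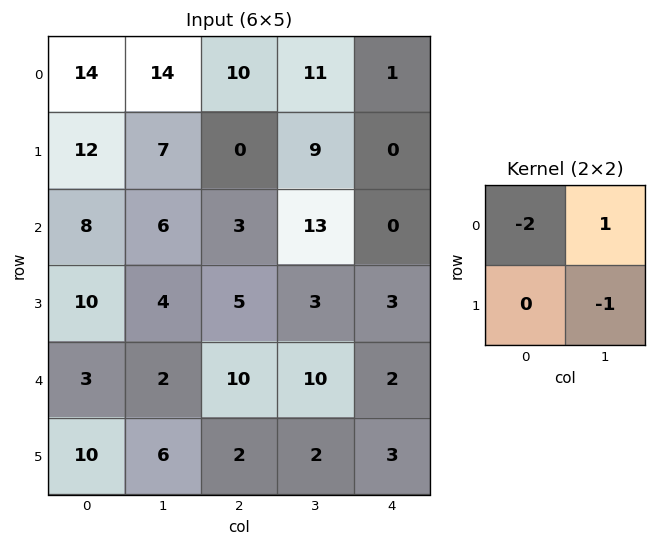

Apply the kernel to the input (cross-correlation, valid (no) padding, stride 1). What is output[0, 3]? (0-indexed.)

The receptive field on the input at this output position is [11 1 / 9 0]. Elementwise product with the kernel and sum: 11·-2 + 1·1 + 0·-1.

-21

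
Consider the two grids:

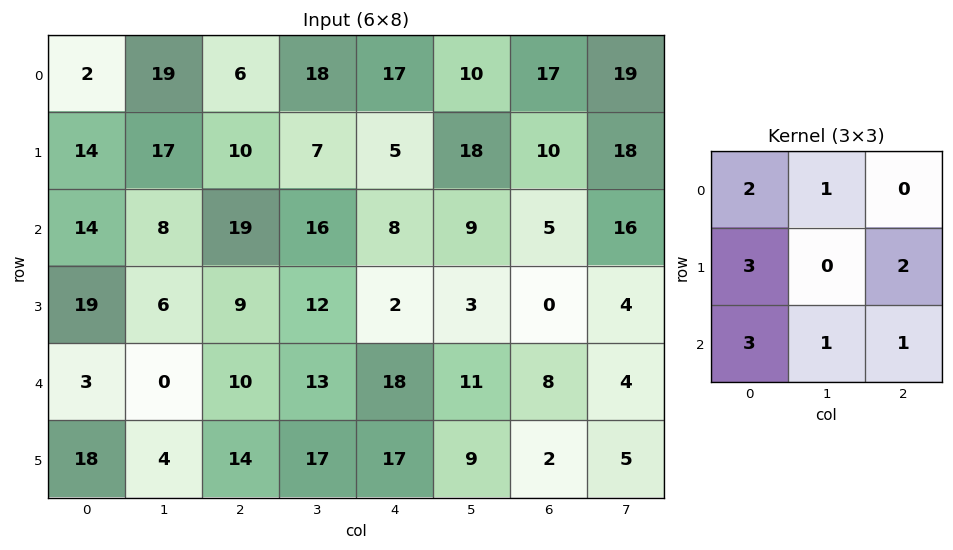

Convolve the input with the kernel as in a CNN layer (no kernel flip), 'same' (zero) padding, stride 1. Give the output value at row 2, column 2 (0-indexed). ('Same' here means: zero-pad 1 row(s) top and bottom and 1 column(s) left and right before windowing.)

139

The receptive field on the zero-padded input at this output position is [17 10 7 / 8 19 16 / 6 9 12]. Elementwise product with the kernel and sum: 17·2 + 10·1 + 8·3 + 16·2 + 6·3 + 9·1 + 12·1.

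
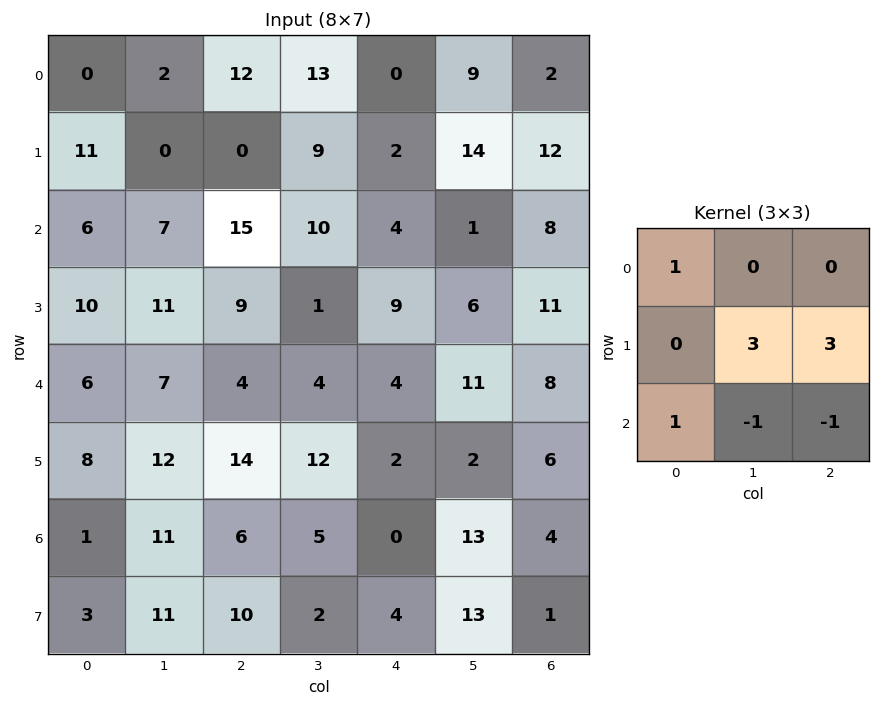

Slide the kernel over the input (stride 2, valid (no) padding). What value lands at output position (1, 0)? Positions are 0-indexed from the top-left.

The receptive field on the input at this output position is [6 7 15 / 10 11 9 / 6 7 4]. Elementwise product with the kernel and sum: 6·1 + 11·3 + 9·3 + 6·1 + 7·-1 + 4·-1.

61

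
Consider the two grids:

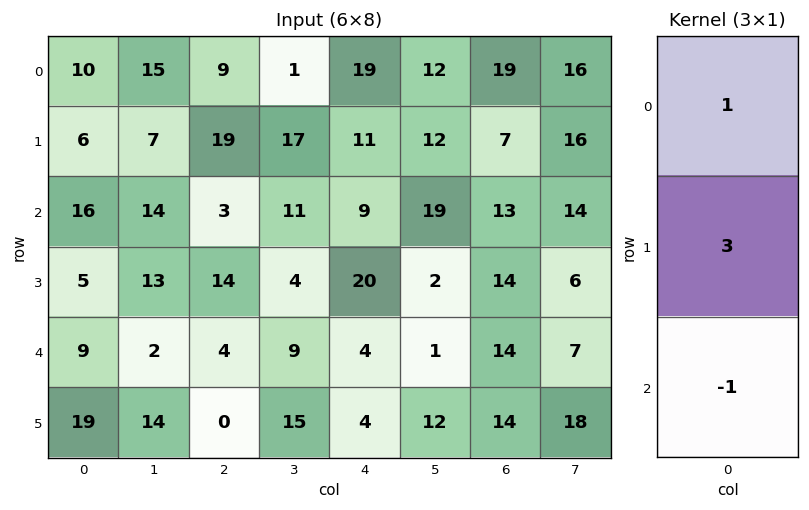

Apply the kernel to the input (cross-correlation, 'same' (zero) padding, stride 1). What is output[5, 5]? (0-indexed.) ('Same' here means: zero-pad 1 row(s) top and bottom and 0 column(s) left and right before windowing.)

The receptive field on the zero-padded input at this output position is [1 / 12 / 0]. Elementwise product with the kernel and sum: 1·1 + 12·3 + 0·-1.

37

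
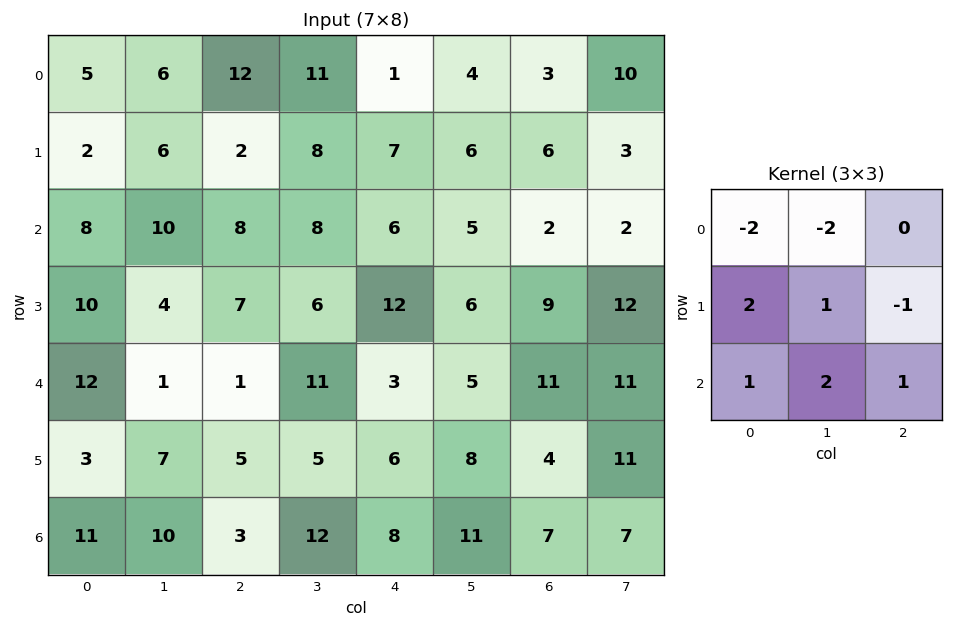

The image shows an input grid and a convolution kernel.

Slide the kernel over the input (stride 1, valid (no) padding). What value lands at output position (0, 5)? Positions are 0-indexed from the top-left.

The receptive field on the input at this output position is [4 3 10 / 6 6 3 / 5 2 2]. Elementwise product with the kernel and sum: 4·-2 + 3·-2 + 6·2 + 6·1 + 3·-1 + 5·1 + 2·2 + 2·1.

12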